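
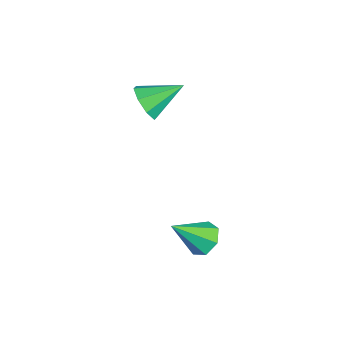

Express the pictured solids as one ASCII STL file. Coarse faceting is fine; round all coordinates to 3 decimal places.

solid 
facet normal -0.019 -0.879 -0.476
outer loop
vertex -1.195 -1.341 2.743
vertex -1.447 -1.733 3.478
vertex -1.858 -1.361 2.807
endloop
endfacet
facet normal -0.081 0.807 -0.585
outer loop
vertex -1.195 -1.341 2.743
vertex -1.858 -1.361 2.807
vertex -1.413 -0.247 4.282
endloop
endfacet
facet normal -0.020 -0.880 -0.475
outer loop
vertex -1.858 -1.361 2.807
vertex -1.447 -1.733 3.478
vertex -2.28 -1.599 3.265
endloop
endfacet
facet normal -0.690 0.662 -0.292
outer loop
vertex -1.858 -1.361 2.807
vertex -2.28 -1.599 3.265
vertex -1.413 -0.247 4.282
endloop
endfacet
facet normal -0.020 -0.880 -0.475
outer loop
vertex -2.28 -1.599 3.265
vertex -1.447 -1.733 3.478
vertex -2.214 -1.915 3.847
endloop
endfacet
facet normal -0.890 0.351 0.292
outer loop
vertex -2.28 -1.599 3.265
vertex -2.214 -1.915 3.847
vertex -1.413 -0.247 4.282
endloop
endfacet
facet normal -0.020 -0.879 -0.476
outer loop
vertex -2.214 -1.915 3.847
vertex -1.447 -1.733 3.478
vertex -1.699 -2.125 4.213
endloop
endfacet
facet normal -0.563 0.055 0.824
outer loop
vertex -2.214 -1.915 3.847
vertex -1.699 -2.125 4.213
vertex -1.413 -0.247 4.282
endloop
endfacet
facet normal -0.019 -0.879 -0.476
outer loop
vertex -1.699 -2.125 4.213
vertex -1.447 -1.733 3.478
vertex -1.036 -2.105 4.149
endloop
endfacet
facet normal 0.097 -0.051 0.994
outer loop
vertex -1.699 -2.125 4.213
vertex -1.036 -2.105 4.149
vertex -1.413 -0.247 4.282
endloop
endfacet
facet normal -0.021 -0.880 -0.475
outer loop
vertex -1.036 -2.105 4.149
vertex -1.447 -1.733 3.478
vertex -0.614 -1.868 3.691
endloop
endfacet
facet normal 0.708 0.093 0.700
outer loop
vertex -1.036 -2.105 4.149
vertex -0.614 -1.868 3.691
vertex -1.413 -0.247 4.282
endloop
endfacet
facet normal -0.021 -0.879 -0.476
outer loop
vertex -0.614 -1.868 3.691
vertex -1.447 -1.733 3.478
vertex -0.68 -1.551 3.109
endloop
endfacet
facet normal 0.907 0.404 0.117
outer loop
vertex -0.614 -1.868 3.691
vertex -0.68 -1.551 3.109
vertex -1.413 -0.247 4.282
endloop
endfacet
facet normal -0.020 -0.879 -0.476
outer loop
vertex -0.68 -1.551 3.109
vertex -1.447 -1.733 3.478
vertex -1.195 -1.341 2.743
endloop
endfacet
facet normal 0.581 0.700 -0.415
outer loop
vertex -0.68 -1.551 3.109
vertex -1.195 -1.341 2.743
vertex -1.413 -0.247 4.282
endloop
endfacet
facet normal -0.052 0.714 -0.698
outer loop
vertex 3.853 -0.21 -0.325
vertex 3.234 -0.565 -0.642
vertex 3.25 -0.019 -0.085
endloop
endfacet
facet normal 0.438 0.334 0.835
outer loop
vertex 3.853 -0.21 -0.325
vertex 3.25 -0.019 -0.085
vertex 3.326 -1.835 0.602
endloop
endfacet
facet normal -0.051 0.714 -0.698
outer loop
vertex 3.25 -0.019 -0.085
vertex 3.234 -0.565 -0.642
vertex 2.635 -0.238 -0.264
endloop
endfacet
facet normal -0.367 0.316 0.875
outer loop
vertex 3.25 -0.019 -0.085
vertex 2.635 -0.238 -0.264
vertex 3.326 -1.835 0.602
endloop
endfacet
facet normal -0.051 0.714 -0.699
outer loop
vertex 2.635 -0.238 -0.264
vertex 3.234 -0.565 -0.642
vertex 2.472 -0.703 -0.727
endloop
endfacet
facet normal -0.883 -0.138 0.449
outer loop
vertex 2.635 -0.238 -0.264
vertex 2.472 -0.703 -0.727
vertex 3.326 -1.835 0.602
endloop
endfacet
facet normal -0.051 0.714 -0.699
outer loop
vertex 2.472 -0.703 -0.727
vertex 3.234 -0.565 -0.642
vertex 2.882 -1.064 -1.126
endloop
endfacet
facet normal -0.719 -0.684 -0.120
outer loop
vertex 2.472 -0.703 -0.727
vertex 2.882 -1.064 -1.126
vertex 3.326 -1.835 0.602
endloop
endfacet
facet normal -0.051 0.714 -0.699
outer loop
vertex 2.882 -1.064 -1.126
vertex 3.234 -0.565 -0.642
vertex 3.558 -1.049 -1.16
endloop
endfacet
facet normal -0.000 -0.913 -0.407
outer loop
vertex 2.882 -1.064 -1.126
vertex 3.558 -1.049 -1.16
vertex 3.326 -1.835 0.602
endloop
endfacet
facet normal -0.052 0.713 -0.699
outer loop
vertex 3.558 -1.049 -1.16
vertex 3.234 -0.565 -0.642
vertex 3.99 -0.669 -0.804
endloop
endfacet
facet normal 0.733 -0.652 -0.194
outer loop
vertex 3.558 -1.049 -1.16
vertex 3.99 -0.669 -0.804
vertex 3.326 -1.835 0.602
endloop
endfacet
facet normal -0.052 0.714 -0.699
outer loop
vertex 3.99 -0.669 -0.804
vertex 3.234 -0.565 -0.642
vertex 3.853 -0.21 -0.325
endloop
endfacet
facet normal 0.929 -0.097 0.358
outer loop
vertex 3.99 -0.669 -0.804
vertex 3.853 -0.21 -0.325
vertex 3.326 -1.835 0.602
endloop
endfacet

endsolid


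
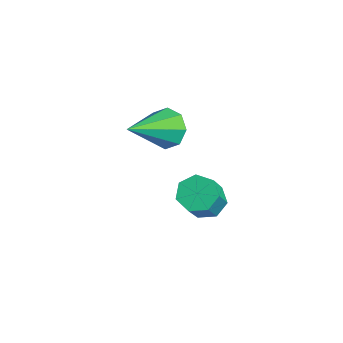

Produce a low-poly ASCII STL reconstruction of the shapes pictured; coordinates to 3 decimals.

solid 
facet normal -0.277 0.797 -0.537
outer loop
vertex -2.058 4.143 1.653
vertex -2.663 4.063 1.846
vertex -2.156 4.387 2.066
endloop
endfacet
facet normal 0.978 0.058 0.198
outer loop
vertex -2.058 4.143 1.653
vertex -2.156 4.387 2.066
vertex -2.197 2.717 2.754
endloop
endfacet
facet normal -0.275 0.796 -0.538
outer loop
vertex -2.156 4.387 2.066
vertex -2.663 4.063 1.846
vertex -2.552 4.442 2.35
endloop
endfacet
facet normal 0.583 0.297 0.756
outer loop
vertex -2.156 4.387 2.066
vertex -2.552 4.442 2.35
vertex -2.197 2.717 2.754
endloop
endfacet
facet normal -0.276 0.796 -0.538
outer loop
vertex -2.552 4.442 2.35
vertex -2.663 4.063 1.846
vertex -3.012 4.275 2.339
endloop
endfacet
facet normal -0.099 0.208 0.973
outer loop
vertex -2.552 4.442 2.35
vertex -3.012 4.275 2.339
vertex -2.197 2.717 2.754
endloop
endfacet
facet normal -0.276 0.797 -0.538
outer loop
vertex -3.012 4.275 2.339
vertex -2.663 4.063 1.846
vertex -3.268 3.984 2.039
endloop
endfacet
facet normal -0.670 -0.158 0.725
outer loop
vertex -3.012 4.275 2.339
vertex -3.268 3.984 2.039
vertex -2.197 2.717 2.754
endloop
endfacet
facet normal -0.275 0.797 -0.537
outer loop
vertex -3.268 3.984 2.039
vertex -2.663 4.063 1.846
vertex -3.169 3.74 1.626
endloop
endfacet
facet normal -0.796 -0.585 0.155
outer loop
vertex -3.268 3.984 2.039
vertex -3.169 3.74 1.626
vertex -2.197 2.717 2.754
endloop
endfacet
facet normal -0.275 0.797 -0.537
outer loop
vertex -3.169 3.74 1.626
vertex -2.663 4.063 1.846
vertex -2.774 3.685 1.342
endloop
endfacet
facet normal -0.402 -0.823 -0.400
outer loop
vertex -3.169 3.74 1.626
vertex -2.774 3.685 1.342
vertex -2.197 2.717 2.754
endloop
endfacet
facet normal -0.276 0.797 -0.537
outer loop
vertex -2.774 3.685 1.342
vertex -2.663 4.063 1.846
vertex -2.313 3.852 1.353
endloop
endfacet
facet normal 0.281 -0.734 -0.618
outer loop
vertex -2.774 3.685 1.342
vertex -2.313 3.852 1.353
vertex -2.197 2.717 2.754
endloop
endfacet
facet normal -0.277 0.797 -0.537
outer loop
vertex -2.313 3.852 1.353
vertex -2.663 4.063 1.846
vertex -2.058 4.143 1.653
endloop
endfacet
facet normal 0.854 -0.368 -0.369
outer loop
vertex -2.313 3.852 1.353
vertex -2.058 4.143 1.653
vertex -2.197 2.717 2.754
endloop
endfacet
facet normal -0.458 0.412 -0.788
outer loop
vertex 0.043 3.573 0.678
vertex -0.206 3.933 1.011
vertex 0.278 3.981 0.755
endloop
endfacet
facet normal 0.740 -0.314 -0.595
outer loop
vertex 0.043 3.573 0.678
vertex 0.278 3.981 0.755
vertex 0.716 2.967 1.836
endloop
endfacet
facet normal 0.741 -0.314 -0.594
outer loop
vertex 0.716 2.967 1.836
vertex 0.278 3.981 0.755
vertex 0.951 3.376 1.913
endloop
endfacet
facet normal 0.458 -0.411 0.788
outer loop
vertex 0.716 2.967 1.836
vertex 0.951 3.376 1.913
vertex 0.466 3.327 2.169
endloop
endfacet
facet normal -0.458 0.410 -0.789
outer loop
vertex 0.278 3.981 0.755
vertex -0.206 3.933 1.011
vertex 0.148 4.353 1.024
endloop
endfacet
facet normal 0.846 0.473 -0.245
outer loop
vertex 0.278 3.981 0.755
vertex 0.148 4.353 1.024
vertex 0.951 3.376 1.913
endloop
endfacet
facet normal 0.846 0.474 -0.244
outer loop
vertex 0.951 3.376 1.913
vertex 0.148 4.353 1.024
vertex 0.821 3.747 2.183
endloop
endfacet
facet normal 0.457 -0.413 0.788
outer loop
vertex 0.951 3.376 1.913
vertex 0.821 3.747 2.183
vertex 0.466 3.327 2.169
endloop
endfacet
facet normal -0.460 0.412 -0.787
outer loop
vertex 0.148 4.353 1.024
vertex -0.206 3.933 1.011
vertex -0.248 4.408 1.284
endloop
endfacet
facet normal 0.315 0.904 0.289
outer loop
vertex 0.148 4.353 1.024
vertex -0.248 4.408 1.284
vertex 0.821 3.747 2.183
endloop
endfacet
facet normal 0.316 0.904 0.289
outer loop
vertex 0.821 3.747 2.183
vertex -0.248 4.408 1.284
vertex 0.424 3.803 2.442
endloop
endfacet
facet normal 0.456 -0.412 0.789
outer loop
vertex 0.821 3.747 2.183
vertex 0.424 3.803 2.442
vertex 0.466 3.327 2.169
endloop
endfacet
facet normal -0.458 0.412 -0.788
outer loop
vertex -0.248 4.408 1.284
vertex -0.206 3.933 1.011
vertex -0.613 4.106 1.338
endloop
endfacet
facet normal -0.453 0.655 0.605
outer loop
vertex -0.248 4.408 1.284
vertex -0.613 4.106 1.338
vertex 0.424 3.803 2.442
endloop
endfacet
facet normal -0.453 0.654 0.605
outer loop
vertex 0.424 3.803 2.442
vertex -0.613 4.106 1.338
vertex 0.059 3.5 2.496
endloop
endfacet
facet normal 0.458 -0.411 0.788
outer loop
vertex 0.424 3.803 2.442
vertex 0.059 3.5 2.496
vertex 0.466 3.327 2.169
endloop
endfacet
facet normal -0.457 0.413 -0.788
outer loop
vertex -0.613 4.106 1.338
vertex -0.206 3.933 1.011
vertex -0.672 3.673 1.145
endloop
endfacet
facet normal -0.881 -0.087 0.465
outer loop
vertex -0.613 4.106 1.338
vertex -0.672 3.673 1.145
vertex 0.059 3.5 2.496
endloop
endfacet
facet normal -0.881 -0.088 0.465
outer loop
vertex 0.059 3.5 2.496
vertex -0.672 3.673 1.145
vertex 0.001 3.067 2.304
endloop
endfacet
facet normal 0.458 -0.411 0.788
outer loop
vertex 0.059 3.5 2.496
vertex 0.001 3.067 2.304
vertex 0.466 3.327 2.169
endloop
endfacet
facet normal -0.457 0.412 -0.788
outer loop
vertex -0.672 3.673 1.145
vertex -0.206 3.933 1.011
vertex -0.38 3.436 0.852
endloop
endfacet
facet normal -0.645 -0.764 -0.025
outer loop
vertex -0.672 3.673 1.145
vertex -0.38 3.436 0.852
vertex 0.001 3.067 2.304
endloop
endfacet
facet normal -0.645 -0.764 -0.025
outer loop
vertex 0.001 3.067 2.304
vertex -0.38 3.436 0.852
vertex 0.293 2.83 2.01
endloop
endfacet
facet normal 0.459 -0.412 0.787
outer loop
vertex 0.001 3.067 2.304
vertex 0.293 2.83 2.01
vertex 0.466 3.327 2.169
endloop
endfacet
facet normal -0.458 0.412 -0.788
outer loop
vertex -0.38 3.436 0.852
vertex -0.206 3.933 1.011
vertex 0.043 3.573 0.678
endloop
endfacet
facet normal 0.076 -0.865 -0.497
outer loop
vertex -0.38 3.436 0.852
vertex 0.043 3.573 0.678
vertex 0.293 2.83 2.01
endloop
endfacet
facet normal 0.076 -0.865 -0.497
outer loop
vertex 0.293 2.83 2.01
vertex 0.043 3.573 0.678
vertex 0.716 2.967 1.836
endloop
endfacet
facet normal 0.458 -0.411 0.788
outer loop
vertex 0.293 2.83 2.01
vertex 0.716 2.967 1.836
vertex 0.466 3.327 2.169
endloop
endfacet

endsolid


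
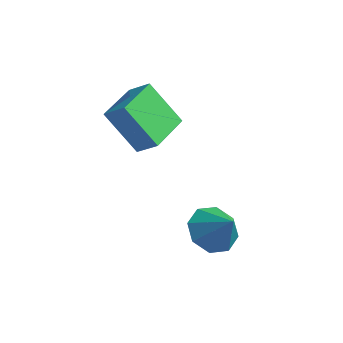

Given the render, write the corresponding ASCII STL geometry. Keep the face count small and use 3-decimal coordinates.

solid 
facet normal -0.678 0.122 -0.725
outer loop
vertex 1.169 1.734 -3.56
vertex 0.436 1.835 -2.858
vertex 1.066 2.476 -3.339
endloop
endfacet
facet normal 0.979 0.170 -0.116
outer loop
vertex 1.169 1.734 -3.56
vertex 1.066 2.476 -3.339
vertex 1.384 1.665 -1.842
endloop
endfacet
facet normal -0.677 0.121 -0.726
outer loop
vertex 1.066 2.476 -3.339
vertex 0.436 1.835 -2.858
vertex 0.593 2.842 -2.837
endloop
endfacet
facet normal 0.725 0.658 0.203
outer loop
vertex 1.066 2.476 -3.339
vertex 0.593 2.842 -2.837
vertex 1.384 1.665 -1.842
endloop
endfacet
facet normal -0.678 0.121 -0.725
outer loop
vertex 0.593 2.842 -2.837
vertex 0.436 1.835 -2.858
vertex 0.029 2.618 -2.347
endloop
endfacet
facet normal 0.269 0.721 0.639
outer loop
vertex 0.593 2.842 -2.837
vertex 0.029 2.618 -2.347
vertex 1.384 1.665 -1.842
endloop
endfacet
facet normal -0.677 0.121 -0.726
outer loop
vertex 0.029 2.618 -2.347
vertex 0.436 1.835 -2.858
vertex -0.298 1.935 -2.156
endloop
endfacet
facet normal -0.124 0.322 0.939
outer loop
vertex 0.029 2.618 -2.347
vertex -0.298 1.935 -2.156
vertex 1.384 1.665 -1.842
endloop
endfacet
facet normal -0.678 0.120 -0.726
outer loop
vertex -0.298 1.935 -2.156
vertex 0.436 1.835 -2.858
vertex -0.194 1.193 -2.376
endloop
endfacet
facet normal -0.222 -0.306 0.926
outer loop
vertex -0.298 1.935 -2.156
vertex -0.194 1.193 -2.376
vertex 1.384 1.665 -1.842
endloop
endfacet
facet normal -0.678 0.121 -0.725
outer loop
vertex -0.194 1.193 -2.376
vertex 0.436 1.835 -2.858
vertex 0.278 0.827 -2.878
endloop
endfacet
facet normal 0.032 -0.793 0.608
outer loop
vertex -0.194 1.193 -2.376
vertex 0.278 0.827 -2.878
vertex 1.384 1.665 -1.842
endloop
endfacet
facet normal -0.679 0.121 -0.724
outer loop
vertex 0.278 0.827 -2.878
vertex 0.436 1.835 -2.858
vertex 0.842 1.051 -3.369
endloop
endfacet
facet normal 0.488 -0.856 0.171
outer loop
vertex 0.278 0.827 -2.878
vertex 0.842 1.051 -3.369
vertex 1.384 1.665 -1.842
endloop
endfacet
facet normal -0.678 0.122 -0.725
outer loop
vertex 0.842 1.051 -3.369
vertex 0.436 1.835 -2.858
vertex 1.169 1.734 -3.56
endloop
endfacet
facet normal 0.880 -0.457 -0.128
outer loop
vertex 0.842 1.051 -3.369
vertex 1.169 1.734 -3.56
vertex 1.384 1.665 -1.842
endloop
endfacet
facet normal -0.794 -0.084 -0.603
outer loop
vertex -4.179 1.718 1.296
vertex -4.462 3.563 1.412
vertex -2.959 2.009 -0.351
endloop
endfacet
facet normal 0.151 -0.987 -0.063
outer loop
vertex -2.118 2.097 0.288
vertex -4.179 1.718 1.296
vertex -2.959 2.009 -0.351
endloop
endfacet
facet normal -0.794 -0.084 -0.603
outer loop
vertex -2.959 2.009 -0.351
vertex -4.462 3.563 1.412
vertex -3.242 3.853 -0.235
endloop
endfacet
facet normal 0.590 0.141 -0.795
outer loop
vertex -3.242 3.853 -0.235
vertex -2.118 2.097 0.288
vertex -2.959 2.009 -0.351
endloop
endfacet
facet normal -0.590 -0.140 0.795
outer loop
vertex -4.179 1.718 1.296
vertex -3.621 3.651 2.051
vertex -4.462 3.563 1.412
endloop
endfacet
facet normal 0.151 -0.987 -0.062
outer loop
vertex -3.338 1.807 1.935
vertex -4.179 1.718 1.296
vertex -2.118 2.097 0.288
endloop
endfacet
facet normal -0.590 -0.141 0.795
outer loop
vertex -3.338 1.807 1.935
vertex -3.621 3.651 2.051
vertex -4.179 1.718 1.296
endloop
endfacet
facet normal -0.151 0.987 0.062
outer loop
vertex -4.462 3.563 1.412
vertex -3.621 3.651 2.051
vertex -3.242 3.853 -0.235
endloop
endfacet
facet normal 0.590 0.140 -0.795
outer loop
vertex -2.401 3.942 0.404
vertex -2.118 2.097 0.288
vertex -3.242 3.853 -0.235
endloop
endfacet
facet normal -0.152 0.987 0.062
outer loop
vertex -3.242 3.853 -0.235
vertex -3.621 3.651 2.051
vertex -2.401 3.942 0.404
endloop
endfacet
facet normal 0.794 0.084 0.603
outer loop
vertex -2.401 3.942 0.404
vertex -3.338 1.807 1.935
vertex -2.118 2.097 0.288
endloop
endfacet
facet normal 0.794 0.084 0.603
outer loop
vertex -3.621 3.651 2.051
vertex -3.338 1.807 1.935
vertex -2.401 3.942 0.404
endloop
endfacet

endsolid


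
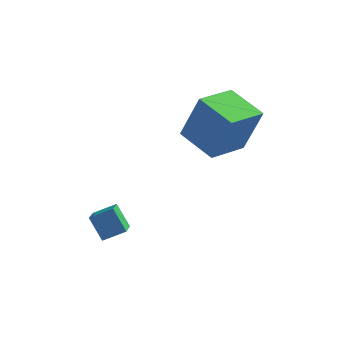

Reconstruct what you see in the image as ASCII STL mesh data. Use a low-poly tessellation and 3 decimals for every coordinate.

solid 
facet normal -0.849 0.446 0.284
outer loop
vertex -1.466 1.427 2.06
vertex -0.749 2.992 1.745
vertex -2.162 1.351 0.101
endloop
endfacet
facet normal -0.410 -0.894 0.180
outer loop
vertex -0.711 0.588 -0.385
vertex -1.466 1.427 2.06
vertex -2.162 1.351 0.101
endloop
endfacet
facet normal -0.849 0.446 0.284
outer loop
vertex -2.162 1.351 0.101
vertex -0.749 2.992 1.745
vertex -1.445 2.916 -0.214
endloop
endfacet
facet normal -0.334 -0.036 -0.942
outer loop
vertex -1.445 2.916 -0.214
vertex -0.711 0.588 -0.385
vertex -2.162 1.351 0.101
endloop
endfacet
facet normal 0.334 0.036 0.942
outer loop
vertex -1.466 1.427 2.06
vertex 0.702 2.229 1.259
vertex -0.749 2.992 1.745
endloop
endfacet
facet normal -0.410 -0.894 0.180
outer loop
vertex -0.015 0.664 1.574
vertex -1.466 1.427 2.06
vertex -0.711 0.588 -0.385
endloop
endfacet
facet normal 0.334 0.036 0.942
outer loop
vertex -0.015 0.664 1.574
vertex 0.702 2.229 1.259
vertex -1.466 1.427 2.06
endloop
endfacet
facet normal 0.410 0.894 -0.180
outer loop
vertex -0.749 2.992 1.745
vertex 0.702 2.229 1.259
vertex -1.445 2.916 -0.214
endloop
endfacet
facet normal -0.334 -0.036 -0.942
outer loop
vertex 0.006 2.153 -0.7
vertex -0.711 0.588 -0.385
vertex -1.445 2.916 -0.214
endloop
endfacet
facet normal 0.410 0.894 -0.180
outer loop
vertex -1.445 2.916 -0.214
vertex 0.702 2.229 1.259
vertex 0.006 2.153 -0.7
endloop
endfacet
facet normal 0.849 -0.446 -0.284
outer loop
vertex 0.006 2.153 -0.7
vertex -0.015 0.664 1.574
vertex -0.711 0.588 -0.385
endloop
endfacet
facet normal 0.849 -0.446 -0.284
outer loop
vertex 0.702 2.229 1.259
vertex -0.015 0.664 1.574
vertex 0.006 2.153 -0.7
endloop
endfacet
facet normal -0.551 0.268 0.790
outer loop
vertex -3.396 -2.322 -1.763
vertex -3.646 -1.314 -2.28
vertex -4.154 -2.713 -2.159
endloop
endfacet
facet normal 0.215 -0.869 0.446
outer loop
vertex -3.554 -3.006 -3.02
vertex -3.396 -2.322 -1.763
vertex -4.154 -2.713 -2.159
endloop
endfacet
facet normal -0.551 0.268 0.790
outer loop
vertex -4.154 -2.713 -2.159
vertex -3.646 -1.314 -2.28
vertex -4.404 -1.705 -2.676
endloop
endfacet
facet normal -0.806 -0.416 -0.421
outer loop
vertex -4.404 -1.705 -2.676
vertex -3.554 -3.006 -3.02
vertex -4.154 -2.713 -2.159
endloop
endfacet
facet normal 0.806 0.416 0.421
outer loop
vertex -3.396 -2.322 -1.763
vertex -3.046 -1.607 -3.141
vertex -3.646 -1.314 -2.28
endloop
endfacet
facet normal 0.215 -0.869 0.446
outer loop
vertex -2.796 -2.615 -2.624
vertex -3.396 -2.322 -1.763
vertex -3.554 -3.006 -3.02
endloop
endfacet
facet normal 0.806 0.416 0.421
outer loop
vertex -2.796 -2.615 -2.624
vertex -3.046 -1.607 -3.141
vertex -3.396 -2.322 -1.763
endloop
endfacet
facet normal -0.215 0.869 -0.446
outer loop
vertex -3.646 -1.314 -2.28
vertex -3.046 -1.607 -3.141
vertex -4.404 -1.705 -2.676
endloop
endfacet
facet normal -0.806 -0.416 -0.421
outer loop
vertex -3.804 -1.998 -3.537
vertex -3.554 -3.006 -3.02
vertex -4.404 -1.705 -2.676
endloop
endfacet
facet normal -0.215 0.869 -0.446
outer loop
vertex -4.404 -1.705 -2.676
vertex -3.046 -1.607 -3.141
vertex -3.804 -1.998 -3.537
endloop
endfacet
facet normal 0.551 -0.268 -0.790
outer loop
vertex -3.804 -1.998 -3.537
vertex -2.796 -2.615 -2.624
vertex -3.554 -3.006 -3.02
endloop
endfacet
facet normal 0.551 -0.268 -0.790
outer loop
vertex -3.046 -1.607 -3.141
vertex -2.796 -2.615 -2.624
vertex -3.804 -1.998 -3.537
endloop
endfacet

endsolid


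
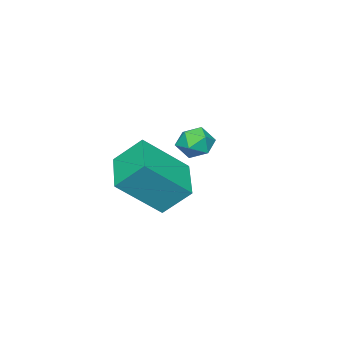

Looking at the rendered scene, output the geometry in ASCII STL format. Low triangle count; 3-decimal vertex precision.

solid 
facet normal -0.719 -0.648 0.250
outer loop
vertex -0.494 -3.784 -2.818
vertex -0.929 -2.933 -1.864
vertex -1.756 -2.908 -4.175
endloop
endfacet
facet normal 0.322 -0.630 -0.706
outer loop
vertex -0.491 -1.767 -4.616
vertex -0.494 -3.784 -2.818
vertex -1.756 -2.908 -4.175
endloop
endfacet
facet normal -0.719 -0.649 0.250
outer loop
vertex -1.756 -2.908 -4.175
vertex -0.929 -2.933 -1.864
vertex -2.191 -2.058 -3.221
endloop
endfacet
facet normal -0.616 0.427 -0.662
outer loop
vertex -2.191 -2.058 -3.221
vertex -0.491 -1.767 -4.616
vertex -1.756 -2.908 -4.175
endloop
endfacet
facet normal 0.616 -0.427 0.662
outer loop
vertex -0.494 -3.784 -2.818
vertex 0.336 -1.792 -2.305
vertex -0.929 -2.933 -1.864
endloop
endfacet
facet normal 0.323 -0.630 -0.706
outer loop
vertex 0.771 -2.642 -3.259
vertex -0.494 -3.784 -2.818
vertex -0.491 -1.767 -4.616
endloop
endfacet
facet normal 0.616 -0.427 0.662
outer loop
vertex 0.771 -2.642 -3.259
vertex 0.336 -1.792 -2.305
vertex -0.494 -3.784 -2.818
endloop
endfacet
facet normal -0.322 0.630 0.706
outer loop
vertex -0.929 -2.933 -1.864
vertex 0.336 -1.792 -2.305
vertex -2.191 -2.058 -3.221
endloop
endfacet
facet normal -0.616 0.427 -0.662
outer loop
vertex -0.926 -0.916 -3.662
vertex -0.491 -1.767 -4.616
vertex -2.191 -2.058 -3.221
endloop
endfacet
facet normal -0.322 0.630 0.707
outer loop
vertex -2.191 -2.058 -3.221
vertex 0.336 -1.792 -2.305
vertex -0.926 -0.916 -3.662
endloop
endfacet
facet normal 0.719 0.648 -0.251
outer loop
vertex -0.926 -0.916 -3.662
vertex 0.771 -2.642 -3.259
vertex -0.491 -1.767 -4.616
endloop
endfacet
facet normal 0.719 0.649 -0.250
outer loop
vertex 0.336 -1.792 -2.305
vertex 0.771 -2.642 -3.259
vertex -0.926 -0.916 -3.662
endloop
endfacet
facet normal -0.927 0.220 -0.303
outer loop
vertex -4.314 -3.048 -3.582
vertex -4.586 -3.433 -3.03
vertex -4.446 -2.727 -2.945
endloop
endfacet
facet normal -0.473 0.744 -0.473
outer loop
vertex -4.314 -3.048 -3.582
vertex -4.446 -2.727 -2.945
vertex -3.838 -2.573 -3.311
endloop
endfacet
facet normal 0.039 0.465 -0.884
outer loop
vertex -4.314 -3.048 -3.582
vertex -3.838 -2.573 -3.311
vertex -3.603 -3.184 -3.622
endloop
endfacet
facet normal -0.098 -0.229 -0.968
outer loop
vertex -4.314 -3.048 -3.582
vertex -3.603 -3.184 -3.622
vertex -4.065 -3.716 -3.449
endloop
endfacet
facet normal -0.696 -0.381 -0.609
outer loop
vertex -4.314 -3.048 -3.582
vertex -4.065 -3.716 -3.449
vertex -4.586 -3.433 -3.03
endloop
endfacet
facet normal -0.170 0.977 0.129
outer loop
vertex -3.838 -2.573 -3.311
vertex -4.446 -2.727 -2.945
vertex -3.815 -2.664 -2.591
endloop
endfacet
facet normal -0.904 0.130 0.406
outer loop
vertex -4.446 -2.727 -2.945
vertex -4.586 -3.433 -3.03
vertex -4.277 -3.196 -2.418
endloop
endfacet
facet normal -0.530 -0.843 -0.090
outer loop
vertex -4.586 -3.433 -3.03
vertex -4.065 -3.716 -3.449
vertex -4.042 -3.807 -2.729
endloop
endfacet
facet normal 0.437 -0.598 -0.672
outer loop
vertex -4.065 -3.716 -3.449
vertex -3.603 -3.184 -3.622
vertex -3.434 -3.653 -3.095
endloop
endfacet
facet normal 0.659 0.527 -0.537
outer loop
vertex -3.603 -3.184 -3.622
vertex -3.838 -2.573 -3.311
vertex -3.294 -2.947 -3.01
endloop
endfacet
facet normal 0.098 0.229 0.968
outer loop
vertex -3.566 -3.332 -2.458
vertex -3.815 -2.664 -2.591
vertex -4.277 -3.196 -2.418
endloop
endfacet
facet normal -0.039 -0.465 0.884
outer loop
vertex -3.566 -3.332 -2.458
vertex -4.277 -3.196 -2.418
vertex -4.042 -3.807 -2.729
endloop
endfacet
facet normal 0.473 -0.744 0.473
outer loop
vertex -3.566 -3.332 -2.458
vertex -4.042 -3.807 -2.729
vertex -3.434 -3.653 -3.095
endloop
endfacet
facet normal 0.927 -0.220 0.303
outer loop
vertex -3.566 -3.332 -2.458
vertex -3.434 -3.653 -3.095
vertex -3.294 -2.947 -3.01
endloop
endfacet
facet normal 0.696 0.381 0.609
outer loop
vertex -3.566 -3.332 -2.458
vertex -3.294 -2.947 -3.01
vertex -3.815 -2.664 -2.591
endloop
endfacet
facet normal -0.437 0.598 0.672
outer loop
vertex -4.277 -3.196 -2.418
vertex -3.815 -2.664 -2.591
vertex -4.446 -2.727 -2.945
endloop
endfacet
facet normal -0.659 -0.527 0.537
outer loop
vertex -4.042 -3.807 -2.729
vertex -4.277 -3.196 -2.418
vertex -4.586 -3.433 -3.03
endloop
endfacet
facet normal 0.170 -0.977 -0.129
outer loop
vertex -3.434 -3.653 -3.095
vertex -4.042 -3.807 -2.729
vertex -4.065 -3.716 -3.449
endloop
endfacet
facet normal 0.904 -0.130 -0.406
outer loop
vertex -3.294 -2.947 -3.01
vertex -3.434 -3.653 -3.095
vertex -3.603 -3.184 -3.622
endloop
endfacet
facet normal 0.530 0.843 0.090
outer loop
vertex -3.815 -2.664 -2.591
vertex -3.294 -2.947 -3.01
vertex -3.838 -2.573 -3.311
endloop
endfacet

endsolid


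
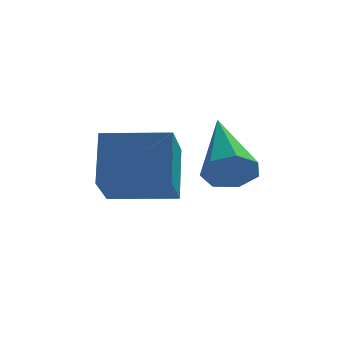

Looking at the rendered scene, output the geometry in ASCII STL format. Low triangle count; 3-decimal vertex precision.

solid 
facet normal 0.118 -0.878 -0.464
outer loop
vertex 2.523 -3.906 0.168
vertex 1.968 -3.819 -0.138
vertex 2.556 -3.644 -0.32
endloop
endfacet
facet normal 0.918 0.320 0.234
outer loop
vertex 2.523 -3.906 0.168
vertex 2.556 -3.644 -0.32
vertex 1.732 -2.081 0.778
endloop
endfacet
facet normal 0.118 -0.879 -0.462
outer loop
vertex 2.556 -3.644 -0.32
vertex 1.968 -3.819 -0.138
vertex 2.147 -3.514 -0.672
endloop
endfacet
facet normal 0.605 0.646 -0.465
outer loop
vertex 2.556 -3.644 -0.32
vertex 2.147 -3.514 -0.672
vertex 1.732 -2.081 0.778
endloop
endfacet
facet normal 0.119 -0.879 -0.462
outer loop
vertex 2.147 -3.514 -0.672
vertex 1.968 -3.819 -0.138
vertex 1.603 -3.614 -0.622
endloop
endfacet
facet normal -0.189 0.671 -0.717
outer loop
vertex 2.147 -3.514 -0.672
vertex 1.603 -3.614 -0.622
vertex 1.732 -2.081 0.778
endloop
endfacet
facet normal 0.120 -0.878 -0.463
outer loop
vertex 1.603 -3.614 -0.622
vertex 1.968 -3.819 -0.138
vertex 1.334 -3.869 -0.208
endloop
endfacet
facet normal -0.866 0.375 -0.331
outer loop
vertex 1.603 -3.614 -0.622
vertex 1.334 -3.869 -0.208
vertex 1.732 -2.081 0.778
endloop
endfacet
facet normal 0.120 -0.877 -0.464
outer loop
vertex 1.334 -3.869 -0.208
vertex 1.968 -3.819 -0.138
vertex 1.543 -4.087 0.258
endloop
endfacet
facet normal -0.915 -0.018 0.402
outer loop
vertex 1.334 -3.869 -0.208
vertex 1.543 -4.087 0.258
vertex 1.732 -2.081 0.778
endloop
endfacet
facet normal 0.121 -0.877 -0.464
outer loop
vertex 1.543 -4.087 0.258
vertex 1.968 -3.819 -0.138
vertex 2.073 -4.103 0.426
endloop
endfacet
facet normal -0.301 -0.213 0.930
outer loop
vertex 1.543 -4.087 0.258
vertex 2.073 -4.103 0.426
vertex 1.732 -2.081 0.778
endloop
endfacet
facet normal 0.118 -0.878 -0.464
outer loop
vertex 2.073 -4.103 0.426
vertex 1.968 -3.819 -0.138
vertex 2.523 -3.906 0.168
endloop
endfacet
facet normal 0.517 -0.062 0.854
outer loop
vertex 2.073 -4.103 0.426
vertex 2.523 -3.906 0.168
vertex 1.732 -2.081 0.778
endloop
endfacet
facet normal -0.994 0.104 -0.045
outer loop
vertex -0.863 -2.679 -0.88
vertex -0.827 -1.822 0.302
vertex -0.683 -1.37 -1.835
endloop
endfacet
facet normal -0.025 -0.587 -0.809
outer loop
vertex 0.927 -1.538 -1.762
vertex -0.863 -2.679 -0.88
vertex -0.683 -1.37 -1.835
endloop
endfacet
facet normal -0.994 0.104 -0.045
outer loop
vertex -0.683 -1.37 -1.835
vertex -0.827 -1.822 0.302
vertex -0.647 -0.513 -0.653
endloop
endfacet
facet normal 0.110 0.803 -0.586
outer loop
vertex -0.647 -0.513 -0.653
vertex 0.927 -1.538 -1.762
vertex -0.683 -1.37 -1.835
endloop
endfacet
facet normal -0.110 -0.803 0.586
outer loop
vertex -0.863 -2.679 -0.88
vertex 0.783 -1.99 0.375
vertex -0.827 -1.822 0.302
endloop
endfacet
facet normal -0.025 -0.587 -0.809
outer loop
vertex 0.747 -2.847 -0.807
vertex -0.863 -2.679 -0.88
vertex 0.927 -1.538 -1.762
endloop
endfacet
facet normal -0.110 -0.803 0.586
outer loop
vertex 0.747 -2.847 -0.807
vertex 0.783 -1.99 0.375
vertex -0.863 -2.679 -0.88
endloop
endfacet
facet normal 0.025 0.587 0.809
outer loop
vertex -0.827 -1.822 0.302
vertex 0.783 -1.99 0.375
vertex -0.647 -0.513 -0.653
endloop
endfacet
facet normal 0.110 0.803 -0.586
outer loop
vertex 0.963 -0.681 -0.58
vertex 0.927 -1.538 -1.762
vertex -0.647 -0.513 -0.653
endloop
endfacet
facet normal 0.025 0.587 0.809
outer loop
vertex -0.647 -0.513 -0.653
vertex 0.783 -1.99 0.375
vertex 0.963 -0.681 -0.58
endloop
endfacet
facet normal 0.994 -0.104 0.045
outer loop
vertex 0.963 -0.681 -0.58
vertex 0.747 -2.847 -0.807
vertex 0.927 -1.538 -1.762
endloop
endfacet
facet normal 0.994 -0.104 0.045
outer loop
vertex 0.783 -1.99 0.375
vertex 0.747 -2.847 -0.807
vertex 0.963 -0.681 -0.58
endloop
endfacet

endsolid


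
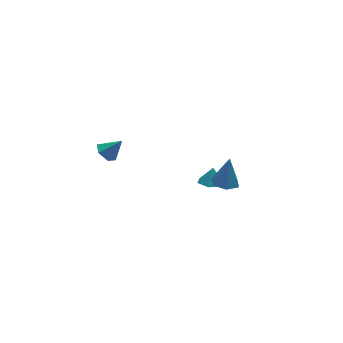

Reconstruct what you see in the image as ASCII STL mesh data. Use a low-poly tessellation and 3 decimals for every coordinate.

solid 
facet normal -0.271 -0.301 -0.914
outer loop
vertex 1.633 0.64 -2.307
vertex 0.892 0.726 -2.116
vertex 1.281 1.315 -2.425
endloop
endfacet
facet normal 0.857 0.480 0.187
outer loop
vertex 1.633 0.64 -2.307
vertex 1.281 1.315 -2.425
vertex 1.168 1.034 -1.184
endloop
endfacet
facet normal -0.271 -0.301 -0.914
outer loop
vertex 1.281 1.315 -2.425
vertex 0.892 0.726 -2.116
vertex 0.54 1.401 -2.234
endloop
endfacet
facet normal 0.171 0.957 0.232
outer loop
vertex 1.281 1.315 -2.425
vertex 0.54 1.401 -2.234
vertex 1.168 1.034 -1.184
endloop
endfacet
facet normal -0.271 -0.301 -0.914
outer loop
vertex 0.54 1.401 -2.234
vertex 0.892 0.726 -2.116
vertex 0.151 0.813 -1.925
endloop
endfacet
facet normal -0.538 0.643 0.546
outer loop
vertex 0.54 1.401 -2.234
vertex 0.151 0.813 -1.925
vertex 1.168 1.034 -1.184
endloop
endfacet
facet normal -0.271 -0.301 -0.914
outer loop
vertex 0.151 0.813 -1.925
vertex 0.892 0.726 -2.116
vertex 0.503 0.138 -1.807
endloop
endfacet
facet normal -0.561 -0.150 0.814
outer loop
vertex 0.151 0.813 -1.925
vertex 0.503 0.138 -1.807
vertex 1.168 1.034 -1.184
endloop
endfacet
facet normal -0.271 -0.301 -0.914
outer loop
vertex 0.503 0.138 -1.807
vertex 0.892 0.726 -2.116
vertex 1.244 0.052 -1.998
endloop
endfacet
facet normal 0.125 -0.627 0.769
outer loop
vertex 0.503 0.138 -1.807
vertex 1.244 0.052 -1.998
vertex 1.168 1.034 -1.184
endloop
endfacet
facet normal -0.271 -0.301 -0.914
outer loop
vertex 1.244 0.052 -1.998
vertex 0.892 0.726 -2.116
vertex 1.633 0.64 -2.307
endloop
endfacet
facet normal 0.834 -0.313 0.455
outer loop
vertex 1.244 0.052 -1.998
vertex 1.633 0.64 -2.307
vertex 1.168 1.034 -1.184
endloop
endfacet
facet normal -0.232 -0.203 -0.951
outer loop
vertex 0.195 -4.278 2.651
vertex -0.295 -3.671 2.641
vertex 0.451 -3.573 2.438
endloop
endfacet
facet normal 0.936 -0.273 0.222
outer loop
vertex 0.195 -4.278 2.651
vertex 0.451 -3.573 2.438
vertex 0.095 -3.329 4.239
endloop
endfacet
facet normal -0.232 -0.204 -0.951
outer loop
vertex 0.451 -3.573 2.438
vertex -0.295 -3.671 2.641
vertex -0.039 -2.966 2.427
endloop
endfacet
facet normal 0.776 0.627 0.068
outer loop
vertex 0.451 -3.573 2.438
vertex -0.039 -2.966 2.427
vertex 0.095 -3.329 4.239
endloop
endfacet
facet normal -0.233 -0.204 -0.951
outer loop
vertex -0.039 -2.966 2.427
vertex -0.295 -3.671 2.641
vertex -0.786 -3.065 2.631
endloop
endfacet
facet normal -0.075 0.977 0.201
outer loop
vertex -0.039 -2.966 2.427
vertex -0.786 -3.065 2.631
vertex 0.095 -3.329 4.239
endloop
endfacet
facet normal -0.233 -0.204 -0.951
outer loop
vertex -0.786 -3.065 2.631
vertex -0.295 -3.671 2.641
vertex -1.042 -3.77 2.845
endloop
endfacet
facet normal -0.763 0.425 0.488
outer loop
vertex -0.786 -3.065 2.631
vertex -1.042 -3.77 2.845
vertex 0.095 -3.329 4.239
endloop
endfacet
facet normal -0.233 -0.204 -0.951
outer loop
vertex -1.042 -3.77 2.845
vertex -0.295 -3.671 2.641
vertex -0.551 -4.376 2.855
endloop
endfacet
facet normal -0.601 -0.477 0.641
outer loop
vertex -1.042 -3.77 2.845
vertex -0.551 -4.376 2.855
vertex 0.095 -3.329 4.239
endloop
endfacet
facet normal -0.233 -0.204 -0.951
outer loop
vertex -0.551 -4.376 2.855
vertex -0.295 -3.671 2.641
vertex 0.195 -4.278 2.651
endloop
endfacet
facet normal 0.247 -0.825 0.508
outer loop
vertex -0.551 -4.376 2.855
vertex 0.195 -4.278 2.651
vertex 0.095 -3.329 4.239
endloop
endfacet
facet normal -0.647 0.200 -0.736
outer loop
vertex -3.593 3.339 -0.744
vertex -3.957 3.778 -0.305
vertex -3.419 4.036 -0.708
endloop
endfacet
facet normal 0.933 -0.218 -0.287
outer loop
vertex -3.593 3.339 -0.744
vertex -3.419 4.036 -0.708
vertex -3.123 3.522 0.645
endloop
endfacet
facet normal -0.647 0.199 -0.736
outer loop
vertex -3.419 4.036 -0.708
vertex -3.957 3.778 -0.305
vertex -3.783 4.476 -0.269
endloop
endfacet
facet normal 0.796 0.603 0.055
outer loop
vertex -3.419 4.036 -0.708
vertex -3.783 4.476 -0.269
vertex -3.123 3.522 0.645
endloop
endfacet
facet normal -0.647 0.199 -0.736
outer loop
vertex -3.783 4.476 -0.269
vertex -3.957 3.778 -0.305
vertex -4.321 4.218 0.134
endloop
endfacet
facet normal 0.144 0.735 0.663
outer loop
vertex -3.783 4.476 -0.269
vertex -4.321 4.218 0.134
vertex -3.123 3.522 0.645
endloop
endfacet
facet normal -0.647 0.199 -0.736
outer loop
vertex -4.321 4.218 0.134
vertex -3.957 3.778 -0.305
vertex -4.495 3.52 0.098
endloop
endfacet
facet normal -0.370 0.044 0.928
outer loop
vertex -4.321 4.218 0.134
vertex -4.495 3.52 0.098
vertex -3.123 3.522 0.645
endloop
endfacet
facet normal -0.647 0.200 -0.736
outer loop
vertex -4.495 3.52 0.098
vertex -3.957 3.778 -0.305
vertex -4.131 3.081 -0.341
endloop
endfacet
facet normal -0.232 -0.777 0.585
outer loop
vertex -4.495 3.52 0.098
vertex -4.131 3.081 -0.341
vertex -3.123 3.522 0.645
endloop
endfacet
facet normal -0.647 0.200 -0.736
outer loop
vertex -4.131 3.081 -0.341
vertex -3.957 3.778 -0.305
vertex -3.593 3.339 -0.744
endloop
endfacet
facet normal 0.419 -0.908 -0.022
outer loop
vertex -4.131 3.081 -0.341
vertex -3.593 3.339 -0.744
vertex -3.123 3.522 0.645
endloop
endfacet

endsolid


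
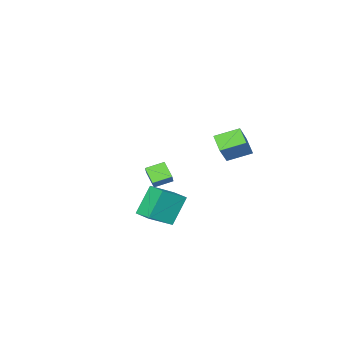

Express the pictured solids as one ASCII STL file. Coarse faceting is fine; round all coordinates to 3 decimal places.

solid 
facet normal -0.575 -0.012 0.818
outer loop
vertex 3.673 0.168 -1.052
vertex 3.84 1.287 -0.918
vertex 2.127 0.528 -2.133
endloop
endfacet
facet normal -0.146 -0.982 -0.118
outer loop
vertex 3.3 0.553 -3.802
vertex 3.673 0.168 -1.052
vertex 2.127 0.528 -2.133
endloop
endfacet
facet normal -0.575 -0.012 0.818
outer loop
vertex 2.127 0.528 -2.133
vertex 3.84 1.287 -0.918
vertex 2.294 1.648 -1.999
endloop
endfacet
facet normal -0.805 0.187 -0.563
outer loop
vertex 2.294 1.648 -1.999
vertex 3.3 0.553 -3.802
vertex 2.127 0.528 -2.133
endloop
endfacet
facet normal 0.805 -0.188 0.563
outer loop
vertex 3.673 0.168 -1.052
vertex 5.013 1.312 -2.587
vertex 3.84 1.287 -0.918
endloop
endfacet
facet normal -0.147 -0.982 -0.118
outer loop
vertex 4.846 0.192 -2.721
vertex 3.673 0.168 -1.052
vertex 3.3 0.553 -3.802
endloop
endfacet
facet normal 0.805 -0.187 0.563
outer loop
vertex 4.846 0.192 -2.721
vertex 5.013 1.312 -2.587
vertex 3.673 0.168 -1.052
endloop
endfacet
facet normal 0.147 0.982 0.118
outer loop
vertex 3.84 1.287 -0.918
vertex 5.013 1.312 -2.587
vertex 2.294 1.648 -1.999
endloop
endfacet
facet normal -0.805 0.188 -0.563
outer loop
vertex 3.467 1.672 -3.668
vertex 3.3 0.553 -3.802
vertex 2.294 1.648 -1.999
endloop
endfacet
facet normal 0.147 0.982 0.117
outer loop
vertex 2.294 1.648 -1.999
vertex 5.013 1.312 -2.587
vertex 3.467 1.672 -3.668
endloop
endfacet
facet normal 0.575 0.012 -0.818
outer loop
vertex 3.467 1.672 -3.668
vertex 4.846 0.192 -2.721
vertex 3.3 0.553 -3.802
endloop
endfacet
facet normal 0.575 0.012 -0.818
outer loop
vertex 5.013 1.312 -2.587
vertex 4.846 0.192 -2.721
vertex 3.467 1.672 -3.668
endloop
endfacet
facet normal -0.809 0.512 0.288
outer loop
vertex -1.883 -3.897 -3.551
vertex -1.324 -3.467 -2.746
vertex -1.551 -2.963 -4.28
endloop
endfacet
facet normal -0.522 -0.402 -0.752
outer loop
vertex -0.556 -3.593 -4.634
vertex -1.883 -3.897 -3.551
vertex -1.551 -2.963 -4.28
endloop
endfacet
facet normal -0.810 0.512 0.288
outer loop
vertex -1.551 -2.963 -4.28
vertex -1.324 -3.467 -2.746
vertex -0.993 -2.533 -3.475
endloop
endfacet
facet normal 0.270 0.759 -0.592
outer loop
vertex -0.993 -2.533 -3.475
vertex -0.556 -3.593 -4.634
vertex -1.551 -2.963 -4.28
endloop
endfacet
facet normal -0.270 -0.759 0.593
outer loop
vertex -1.883 -3.897 -3.551
vertex -0.329 -4.097 -3.1
vertex -1.324 -3.467 -2.746
endloop
endfacet
facet normal -0.522 -0.402 -0.752
outer loop
vertex -0.887 -4.527 -3.905
vertex -1.883 -3.897 -3.551
vertex -0.556 -3.593 -4.634
endloop
endfacet
facet normal -0.270 -0.759 0.592
outer loop
vertex -0.887 -4.527 -3.905
vertex -0.329 -4.097 -3.1
vertex -1.883 -3.897 -3.551
endloop
endfacet
facet normal 0.522 0.402 0.752
outer loop
vertex -1.324 -3.467 -2.746
vertex -0.329 -4.097 -3.1
vertex -0.993 -2.533 -3.475
endloop
endfacet
facet normal 0.270 0.759 -0.593
outer loop
vertex 0.003 -3.163 -3.829
vertex -0.556 -3.593 -4.634
vertex -0.993 -2.533 -3.475
endloop
endfacet
facet normal 0.522 0.402 0.753
outer loop
vertex -0.993 -2.533 -3.475
vertex -0.329 -4.097 -3.1
vertex 0.003 -3.163 -3.829
endloop
endfacet
facet normal 0.809 -0.512 -0.288
outer loop
vertex 0.003 -3.163 -3.829
vertex -0.887 -4.527 -3.905
vertex -0.556 -3.593 -4.634
endloop
endfacet
facet normal 0.809 -0.512 -0.287
outer loop
vertex -0.329 -4.097 -3.1
vertex -0.887 -4.527 -3.905
vertex 0.003 -3.163 -3.829
endloop
endfacet
facet normal -0.590 -0.256 -0.766
outer loop
vertex -0.541 3.496 2.241
vertex -0.102 4.345 1.619
vertex 0.546 2.553 1.72
endloop
endfacet
facet normal -0.385 -0.745 0.545
outer loop
vertex 1.702 3.055 3.221
vertex -0.541 3.496 2.241
vertex 0.546 2.553 1.72
endloop
endfacet
facet normal -0.590 -0.257 -0.765
outer loop
vertex 0.546 2.553 1.72
vertex -0.102 4.345 1.619
vertex 0.984 3.401 1.098
endloop
endfacet
facet normal 0.710 -0.616 -0.341
outer loop
vertex 0.984 3.401 1.098
vertex 1.702 3.055 3.221
vertex 0.546 2.553 1.72
endloop
endfacet
facet normal -0.710 0.617 0.341
outer loop
vertex -0.541 3.496 2.241
vertex 1.054 4.847 3.12
vertex -0.102 4.345 1.619
endloop
endfacet
facet normal -0.385 -0.744 0.546
outer loop
vertex 0.616 3.999 3.742
vertex -0.541 3.496 2.241
vertex 1.702 3.055 3.221
endloop
endfacet
facet normal -0.710 0.616 0.341
outer loop
vertex 0.616 3.999 3.742
vertex 1.054 4.847 3.12
vertex -0.541 3.496 2.241
endloop
endfacet
facet normal 0.385 0.744 -0.546
outer loop
vertex -0.102 4.345 1.619
vertex 1.054 4.847 3.12
vertex 0.984 3.401 1.098
endloop
endfacet
facet normal 0.710 -0.617 -0.341
outer loop
vertex 2.141 3.904 2.599
vertex 1.702 3.055 3.221
vertex 0.984 3.401 1.098
endloop
endfacet
facet normal 0.384 0.745 -0.546
outer loop
vertex 0.984 3.401 1.098
vertex 1.054 4.847 3.12
vertex 2.141 3.904 2.599
endloop
endfacet
facet normal 0.590 0.256 0.766
outer loop
vertex 2.141 3.904 2.599
vertex 0.616 3.999 3.742
vertex 1.702 3.055 3.221
endloop
endfacet
facet normal 0.590 0.257 0.766
outer loop
vertex 1.054 4.847 3.12
vertex 0.616 3.999 3.742
vertex 2.141 3.904 2.599
endloop
endfacet

endsolid


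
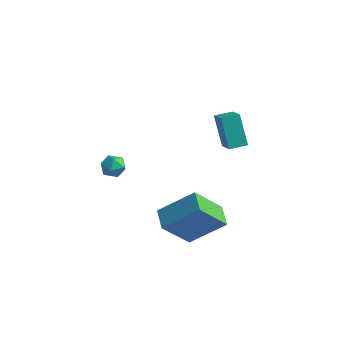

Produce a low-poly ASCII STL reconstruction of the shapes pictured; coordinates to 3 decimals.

solid 
facet normal -0.683 0.690 0.240
outer loop
vertex 1.583 -3.898 -0.894
vertex 3.0 -2.952 0.418
vertex 2.261 -2.661 -2.517
endloop
endfacet
facet normal -0.659 -0.440 -0.610
outer loop
vertex 3.06 -3.468 -2.798
vertex 1.583 -3.898 -0.894
vertex 2.261 -2.661 -2.517
endloop
endfacet
facet normal -0.683 0.689 0.240
outer loop
vertex 2.261 -2.661 -2.517
vertex 3.0 -2.952 0.418
vertex 3.677 -1.715 -1.204
endloop
endfacet
facet normal 0.316 0.575 -0.755
outer loop
vertex 3.677 -1.715 -1.204
vertex 3.06 -3.468 -2.798
vertex 2.261 -2.661 -2.517
endloop
endfacet
facet normal -0.315 -0.575 0.755
outer loop
vertex 1.583 -3.898 -0.894
vertex 3.799 -3.759 0.137
vertex 3.0 -2.952 0.418
endloop
endfacet
facet normal -0.659 -0.440 -0.610
outer loop
vertex 2.383 -4.705 -1.176
vertex 1.583 -3.898 -0.894
vertex 3.06 -3.468 -2.798
endloop
endfacet
facet normal -0.315 -0.576 0.754
outer loop
vertex 2.383 -4.705 -1.176
vertex 3.799 -3.759 0.137
vertex 1.583 -3.898 -0.894
endloop
endfacet
facet normal 0.659 0.440 0.610
outer loop
vertex 3.0 -2.952 0.418
vertex 3.799 -3.759 0.137
vertex 3.677 -1.715 -1.204
endloop
endfacet
facet normal 0.315 0.576 -0.755
outer loop
vertex 4.477 -2.522 -1.486
vertex 3.06 -3.468 -2.798
vertex 3.677 -1.715 -1.204
endloop
endfacet
facet normal 0.659 0.440 0.610
outer loop
vertex 3.677 -1.715 -1.204
vertex 3.799 -3.759 0.137
vertex 4.477 -2.522 -1.486
endloop
endfacet
facet normal 0.683 -0.689 -0.241
outer loop
vertex 4.477 -2.522 -1.486
vertex 2.383 -4.705 -1.176
vertex 3.06 -3.468 -2.798
endloop
endfacet
facet normal 0.683 -0.690 -0.240
outer loop
vertex 3.799 -3.759 0.137
vertex 2.383 -4.705 -1.176
vertex 4.477 -2.522 -1.486
endloop
endfacet
facet normal -0.851 0.525 0.004
outer loop
vertex -3.016 -0.736 -1.712
vertex -3.386 -1.335 -1.73
vertex -3.207 -1.05 -1.111
endloop
endfacet
facet normal -0.334 0.875 0.351
outer loop
vertex -3.016 -0.736 -1.712
vertex -3.207 -1.05 -1.111
vertex -2.56 -0.777 -1.176
endloop
endfacet
facet normal 0.209 0.973 -0.103
outer loop
vertex -3.016 -0.736 -1.712
vertex -2.56 -0.777 -1.176
vertex -2.34 -0.894 -1.835
endloop
endfacet
facet normal 0.027 0.684 -0.729
outer loop
vertex -3.016 -0.736 -1.712
vertex -2.34 -0.894 -1.835
vertex -2.851 -1.238 -2.177
endloop
endfacet
facet normal -0.628 0.408 -0.663
outer loop
vertex -3.016 -0.736 -1.712
vertex -2.851 -1.238 -2.177
vertex -3.386 -1.335 -1.73
endloop
endfacet
facet normal -0.104 0.457 0.883
outer loop
vertex -2.56 -0.777 -1.176
vertex -3.207 -1.05 -1.111
vertex -2.649 -1.402 -0.863
endloop
endfacet
facet normal -0.941 -0.107 0.321
outer loop
vertex -3.207 -1.05 -1.111
vertex -3.386 -1.335 -1.73
vertex -3.16 -1.746 -1.205
endloop
endfacet
facet normal -0.580 -0.297 -0.759
outer loop
vertex -3.386 -1.335 -1.73
vertex -2.851 -1.238 -2.177
vertex -2.94 -1.863 -1.864
endloop
endfacet
facet normal 0.479 0.149 -0.865
outer loop
vertex -2.851 -1.238 -2.177
vertex -2.34 -0.894 -1.835
vertex -2.293 -1.59 -1.929
endloop
endfacet
facet normal 0.774 0.616 0.149
outer loop
vertex -2.34 -0.894 -1.835
vertex -2.56 -0.777 -1.176
vertex -2.114 -1.305 -1.31
endloop
endfacet
facet normal -0.027 -0.684 0.729
outer loop
vertex -2.484 -1.904 -1.328
vertex -2.649 -1.402 -0.863
vertex -3.16 -1.746 -1.205
endloop
endfacet
facet normal -0.209 -0.973 0.103
outer loop
vertex -2.484 -1.904 -1.328
vertex -3.16 -1.746 -1.205
vertex -2.94 -1.863 -1.864
endloop
endfacet
facet normal 0.334 -0.875 -0.351
outer loop
vertex -2.484 -1.904 -1.328
vertex -2.94 -1.863 -1.864
vertex -2.293 -1.59 -1.929
endloop
endfacet
facet normal 0.851 -0.525 -0.004
outer loop
vertex -2.484 -1.904 -1.328
vertex -2.293 -1.59 -1.929
vertex -2.114 -1.305 -1.31
endloop
endfacet
facet normal 0.628 -0.408 0.663
outer loop
vertex -2.484 -1.904 -1.328
vertex -2.114 -1.305 -1.31
vertex -2.649 -1.402 -0.863
endloop
endfacet
facet normal -0.479 -0.149 0.865
outer loop
vertex -3.16 -1.746 -1.205
vertex -2.649 -1.402 -0.863
vertex -3.207 -1.05 -1.111
endloop
endfacet
facet normal -0.774 -0.616 -0.149
outer loop
vertex -2.94 -1.863 -1.864
vertex -3.16 -1.746 -1.205
vertex -3.386 -1.335 -1.73
endloop
endfacet
facet normal 0.104 -0.457 -0.883
outer loop
vertex -2.293 -1.59 -1.929
vertex -2.94 -1.863 -1.864
vertex -2.851 -1.238 -2.177
endloop
endfacet
facet normal 0.941 0.107 -0.321
outer loop
vertex -2.114 -1.305 -1.31
vertex -2.293 -1.59 -1.929
vertex -2.34 -0.894 -1.835
endloop
endfacet
facet normal 0.580 0.297 0.759
outer loop
vertex -2.649 -1.402 -0.863
vertex -2.114 -1.305 -1.31
vertex -2.56 -0.777 -1.176
endloop
endfacet
facet normal -0.658 0.563 -0.501
outer loop
vertex 0.61 2.314 1.322
vertex 1.189 3.051 1.39
vertex 1.403 1.836 -0.256
endloop
endfacet
facet normal -0.617 -0.784 -0.073
outer loop
vertex 2.251 1.109 0.39
vertex 0.61 2.314 1.322
vertex 1.403 1.836 -0.256
endloop
endfacet
facet normal -0.656 0.564 -0.501
outer loop
vertex 1.403 1.836 -0.256
vertex 1.189 3.051 1.39
vertex 1.983 2.572 -0.188
endloop
endfacet
facet normal 0.433 -0.261 -0.863
outer loop
vertex 1.983 2.572 -0.188
vertex 2.251 1.109 0.39
vertex 1.403 1.836 -0.256
endloop
endfacet
facet normal -0.433 0.261 0.863
outer loop
vertex 0.61 2.314 1.322
vertex 2.037 2.324 2.036
vertex 1.189 3.051 1.39
endloop
endfacet
facet normal -0.617 -0.784 -0.072
outer loop
vertex 1.457 1.588 1.968
vertex 0.61 2.314 1.322
vertex 2.251 1.109 0.39
endloop
endfacet
facet normal -0.433 0.262 0.862
outer loop
vertex 1.457 1.588 1.968
vertex 2.037 2.324 2.036
vertex 0.61 2.314 1.322
endloop
endfacet
facet normal 0.617 0.784 0.072
outer loop
vertex 1.189 3.051 1.39
vertex 2.037 2.324 2.036
vertex 1.983 2.572 -0.188
endloop
endfacet
facet normal 0.434 -0.261 -0.862
outer loop
vertex 2.83 1.846 0.458
vertex 2.251 1.109 0.39
vertex 1.983 2.572 -0.188
endloop
endfacet
facet normal 0.617 0.784 0.072
outer loop
vertex 1.983 2.572 -0.188
vertex 2.037 2.324 2.036
vertex 2.83 1.846 0.458
endloop
endfacet
facet normal 0.657 -0.563 0.501
outer loop
vertex 2.83 1.846 0.458
vertex 1.457 1.588 1.968
vertex 2.251 1.109 0.39
endloop
endfacet
facet normal 0.657 -0.564 0.501
outer loop
vertex 2.037 2.324 2.036
vertex 1.457 1.588 1.968
vertex 2.83 1.846 0.458
endloop
endfacet

endsolid


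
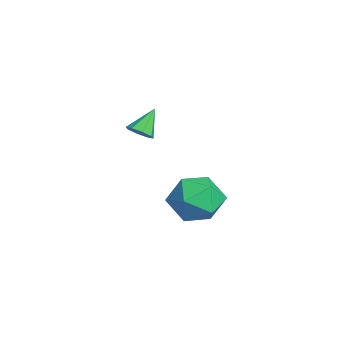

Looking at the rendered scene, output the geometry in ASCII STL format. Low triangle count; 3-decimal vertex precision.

solid 
facet normal 0.457 -0.527 -0.716
outer loop
vertex -3.109 0.404 -0.123
vertex -3.607 0.373 -0.418
vertex -3.16 0.743 -0.405
endloop
endfacet
facet normal 0.636 0.548 0.543
outer loop
vertex -3.109 0.404 -0.123
vertex -3.16 0.743 -0.405
vertex -4.193 1.047 0.498
endloop
endfacet
facet normal 0.458 -0.528 -0.716
outer loop
vertex -3.16 0.743 -0.405
vertex -3.607 0.373 -0.418
vertex -3.473 0.865 -0.695
endloop
endfacet
facet normal 0.322 0.945 0.050
outer loop
vertex -3.16 0.743 -0.405
vertex -3.473 0.865 -0.695
vertex -4.193 1.047 0.498
endloop
endfacet
facet normal 0.457 -0.528 -0.716
outer loop
vertex -3.473 0.865 -0.695
vertex -3.607 0.373 -0.418
vertex -3.865 0.699 -0.823
endloop
endfacet
facet normal -0.283 0.908 -0.309
outer loop
vertex -3.473 0.865 -0.695
vertex -3.865 0.699 -0.823
vertex -4.193 1.047 0.498
endloop
endfacet
facet normal 0.458 -0.527 -0.716
outer loop
vertex -3.865 0.699 -0.823
vertex -3.607 0.373 -0.418
vertex -4.105 0.342 -0.714
endloop
endfacet
facet normal -0.828 0.457 -0.326
outer loop
vertex -3.865 0.699 -0.823
vertex -4.105 0.342 -0.714
vertex -4.193 1.047 0.498
endloop
endfacet
facet normal 0.459 -0.526 -0.716
outer loop
vertex -4.105 0.342 -0.714
vertex -3.607 0.373 -0.418
vertex -4.053 0.003 -0.432
endloop
endfacet
facet normal -0.990 -0.143 0.011
outer loop
vertex -4.105 0.342 -0.714
vertex -4.053 0.003 -0.432
vertex -4.193 1.047 0.498
endloop
endfacet
facet normal 0.459 -0.526 -0.716
outer loop
vertex -4.053 0.003 -0.432
vertex -3.607 0.373 -0.418
vertex -3.74 -0.119 -0.142
endloop
endfacet
facet normal -0.676 -0.539 0.503
outer loop
vertex -4.053 0.003 -0.432
vertex -3.74 -0.119 -0.142
vertex -4.193 1.047 0.498
endloop
endfacet
facet normal 0.458 -0.526 -0.717
outer loop
vertex -3.74 -0.119 -0.142
vertex -3.607 0.373 -0.418
vertex -3.349 0.047 -0.014
endloop
endfacet
facet normal -0.070 -0.501 0.863
outer loop
vertex -3.74 -0.119 -0.142
vertex -3.349 0.047 -0.014
vertex -4.193 1.047 0.498
endloop
endfacet
facet normal 0.457 -0.526 -0.717
outer loop
vertex -3.349 0.047 -0.014
vertex -3.607 0.373 -0.418
vertex -3.109 0.404 -0.123
endloop
endfacet
facet normal 0.474 -0.050 0.879
outer loop
vertex -3.349 0.047 -0.014
vertex -3.109 0.404 -0.123
vertex -4.193 1.047 0.498
endloop
endfacet
facet normal -0.510 0.852 0.117
outer loop
vertex 0.926 2.744 -1.503
vertex -0.0 2.25 -1.937
vertex 0.193 2.212 -0.818
endloop
endfacet
facet normal -0.000 0.790 0.613
outer loop
vertex 0.926 2.744 -1.503
vertex 0.193 2.212 -0.818
vertex 1.31 2.089 -0.659
endloop
endfacet
facet normal 0.627 0.727 0.279
outer loop
vertex 0.926 2.744 -1.503
vertex 1.31 2.089 -0.659
vertex 1.808 2.051 -1.679
endloop
endfacet
facet normal 0.506 0.751 -0.424
outer loop
vertex 0.926 2.744 -1.503
vertex 1.808 2.051 -1.679
vertex 0.998 2.15 -2.469
endloop
endfacet
facet normal -0.196 0.829 -0.524
outer loop
vertex 0.926 2.744 -1.503
vertex 0.998 2.15 -2.469
vertex -0.0 2.25 -1.937
endloop
endfacet
facet normal -0.118 0.186 0.975
outer loop
vertex 1.31 2.089 -0.659
vertex 0.193 2.212 -0.818
vertex 0.622 1.19 -0.571
endloop
endfacet
facet normal -0.942 0.288 0.172
outer loop
vertex 0.193 2.212 -0.818
vertex -0.0 2.25 -1.937
vertex -0.188 1.289 -1.361
endloop
endfacet
facet normal -0.436 0.249 -0.865
outer loop
vertex -0.0 2.25 -1.937
vertex 0.998 2.15 -2.469
vertex 0.31 1.251 -2.381
endloop
endfacet
facet normal 0.701 0.124 -0.703
outer loop
vertex 0.998 2.15 -2.469
vertex 1.808 2.051 -1.679
vertex 1.427 1.128 -2.222
endloop
endfacet
facet normal 0.897 0.085 0.435
outer loop
vertex 1.808 2.051 -1.679
vertex 1.31 2.089 -0.659
vertex 1.62 1.09 -1.103
endloop
endfacet
facet normal -0.506 -0.751 0.424
outer loop
vertex 0.694 0.596 -1.537
vertex 0.622 1.19 -0.571
vertex -0.188 1.289 -1.361
endloop
endfacet
facet normal -0.627 -0.727 -0.279
outer loop
vertex 0.694 0.596 -1.537
vertex -0.188 1.289 -1.361
vertex 0.31 1.251 -2.381
endloop
endfacet
facet normal 0.000 -0.790 -0.613
outer loop
vertex 0.694 0.596 -1.537
vertex 0.31 1.251 -2.381
vertex 1.427 1.128 -2.222
endloop
endfacet
facet normal 0.510 -0.852 -0.117
outer loop
vertex 0.694 0.596 -1.537
vertex 1.427 1.128 -2.222
vertex 1.62 1.09 -1.103
endloop
endfacet
facet normal 0.196 -0.829 0.524
outer loop
vertex 0.694 0.596 -1.537
vertex 1.62 1.09 -1.103
vertex 0.622 1.19 -0.571
endloop
endfacet
facet normal -0.701 -0.124 0.703
outer loop
vertex -0.188 1.289 -1.361
vertex 0.622 1.19 -0.571
vertex 0.193 2.212 -0.818
endloop
endfacet
facet normal -0.897 -0.085 -0.435
outer loop
vertex 0.31 1.251 -2.381
vertex -0.188 1.289 -1.361
vertex -0.0 2.25 -1.937
endloop
endfacet
facet normal 0.118 -0.186 -0.975
outer loop
vertex 1.427 1.128 -2.222
vertex 0.31 1.251 -2.381
vertex 0.998 2.15 -2.469
endloop
endfacet
facet normal 0.942 -0.288 -0.172
outer loop
vertex 1.62 1.09 -1.103
vertex 1.427 1.128 -2.222
vertex 1.808 2.051 -1.679
endloop
endfacet
facet normal 0.436 -0.249 0.865
outer loop
vertex 0.622 1.19 -0.571
vertex 1.62 1.09 -1.103
vertex 1.31 2.089 -0.659
endloop
endfacet

endsolid


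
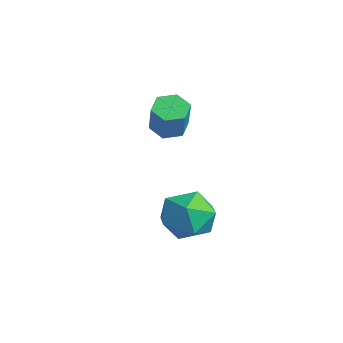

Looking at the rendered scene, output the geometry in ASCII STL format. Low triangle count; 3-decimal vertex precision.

solid 
facet normal -0.683 0.701 -0.205
outer loop
vertex -2.459 -0.219 -1.514
vertex -2.834 -0.298 -0.535
vertex -2.067 0.387 -0.75
endloop
endfacet
facet normal -0.091 0.802 -0.590
outer loop
vertex -2.459 -0.219 -1.514
vertex -2.067 0.387 -0.75
vertex -1.422 -0.056 -1.452
endloop
endfacet
facet normal 0.025 0.214 -0.976
outer loop
vertex -2.459 -0.219 -1.514
vertex -1.422 -0.056 -1.452
vertex -1.791 -1.016 -1.672
endloop
endfacet
facet normal -0.497 -0.252 -0.831
outer loop
vertex -2.459 -0.219 -1.514
vertex -1.791 -1.016 -1.672
vertex -2.664 -1.165 -1.105
endloop
endfacet
facet normal -0.934 0.049 -0.354
outer loop
vertex -2.459 -0.219 -1.514
vertex -2.664 -1.165 -1.105
vertex -2.834 -0.298 -0.535
endloop
endfacet
facet normal 0.455 0.880 -0.137
outer loop
vertex -1.422 -0.056 -1.452
vertex -2.067 0.387 -0.75
vertex -1.156 -0.035 -0.435
endloop
endfacet
facet normal -0.503 0.715 0.485
outer loop
vertex -2.067 0.387 -0.75
vertex -2.834 -0.298 -0.535
vertex -2.029 -0.184 0.132
endloop
endfacet
facet normal -0.908 -0.339 0.245
outer loop
vertex -2.834 -0.298 -0.535
vertex -2.664 -1.165 -1.105
vertex -2.398 -1.144 -0.088
endloop
endfacet
facet normal -0.201 -0.826 -0.526
outer loop
vertex -2.664 -1.165 -1.105
vertex -1.791 -1.016 -1.672
vertex -1.753 -1.587 -0.79
endloop
endfacet
facet normal 0.642 -0.072 -0.763
outer loop
vertex -1.791 -1.016 -1.672
vertex -1.422 -0.056 -1.452
vertex -0.986 -0.902 -1.005
endloop
endfacet
facet normal 0.497 0.252 0.831
outer loop
vertex -1.361 -0.981 -0.026
vertex -1.156 -0.035 -0.435
vertex -2.029 -0.184 0.132
endloop
endfacet
facet normal -0.025 -0.214 0.976
outer loop
vertex -1.361 -0.981 -0.026
vertex -2.029 -0.184 0.132
vertex -2.398 -1.144 -0.088
endloop
endfacet
facet normal 0.091 -0.802 0.590
outer loop
vertex -1.361 -0.981 -0.026
vertex -2.398 -1.144 -0.088
vertex -1.753 -1.587 -0.79
endloop
endfacet
facet normal 0.683 -0.701 0.205
outer loop
vertex -1.361 -0.981 -0.026
vertex -1.753 -1.587 -0.79
vertex -0.986 -0.902 -1.005
endloop
endfacet
facet normal 0.934 -0.049 0.354
outer loop
vertex -1.361 -0.981 -0.026
vertex -0.986 -0.902 -1.005
vertex -1.156 -0.035 -0.435
endloop
endfacet
facet normal 0.201 0.826 0.526
outer loop
vertex -2.029 -0.184 0.132
vertex -1.156 -0.035 -0.435
vertex -2.067 0.387 -0.75
endloop
endfacet
facet normal -0.642 0.072 0.763
outer loop
vertex -2.398 -1.144 -0.088
vertex -2.029 -0.184 0.132
vertex -2.834 -0.298 -0.535
endloop
endfacet
facet normal -0.455 -0.880 0.137
outer loop
vertex -1.753 -1.587 -0.79
vertex -2.398 -1.144 -0.088
vertex -2.664 -1.165 -1.105
endloop
endfacet
facet normal 0.503 -0.715 -0.485
outer loop
vertex -0.986 -0.902 -1.005
vertex -1.753 -1.587 -0.79
vertex -1.791 -1.016 -1.672
endloop
endfacet
facet normal 0.908 0.339 -0.245
outer loop
vertex -1.156 -0.035 -0.435
vertex -0.986 -0.902 -1.005
vertex -1.422 -0.056 -1.452
endloop
endfacet
facet normal -0.448 0.196 -0.872
outer loop
vertex -3.439 0.093 1.903
vertex -4.01 -0.089 2.155
vertex -3.82 0.531 2.197
endloop
endfacet
facet normal 0.676 0.713 -0.187
outer loop
vertex -3.439 0.093 1.903
vertex -3.82 0.531 2.197
vertex -2.839 -0.169 3.073
endloop
endfacet
facet normal 0.676 0.713 -0.187
outer loop
vertex -2.839 -0.169 3.073
vertex -3.82 0.531 2.197
vertex -3.22 0.269 3.366
endloop
endfacet
facet normal 0.447 -0.195 0.873
outer loop
vertex -2.839 -0.169 3.073
vertex -3.22 0.269 3.366
vertex -3.41 -0.351 3.325
endloop
endfacet
facet normal -0.447 0.196 -0.873
outer loop
vertex -3.82 0.531 2.197
vertex -4.01 -0.089 2.155
vertex -4.39 0.349 2.448
endloop
endfacet
facet normal -0.169 0.940 0.297
outer loop
vertex -3.82 0.531 2.197
vertex -4.39 0.349 2.448
vertex -3.22 0.269 3.366
endloop
endfacet
facet normal -0.169 0.940 0.297
outer loop
vertex -3.22 0.269 3.366
vertex -4.39 0.349 2.448
vertex -3.791 0.087 3.618
endloop
endfacet
facet normal 0.447 -0.195 0.873
outer loop
vertex -3.22 0.269 3.366
vertex -3.791 0.087 3.618
vertex -3.41 -0.351 3.325
endloop
endfacet
facet normal -0.447 0.196 -0.873
outer loop
vertex -4.39 0.349 2.448
vertex -4.01 -0.089 2.155
vertex -4.581 -0.271 2.407
endloop
endfacet
facet normal -0.845 0.228 0.484
outer loop
vertex -4.39 0.349 2.448
vertex -4.581 -0.271 2.407
vertex -3.791 0.087 3.618
endloop
endfacet
facet normal -0.845 0.227 0.484
outer loop
vertex -3.791 0.087 3.618
vertex -4.581 -0.271 2.407
vertex -3.981 -0.533 3.577
endloop
endfacet
facet normal 0.447 -0.195 0.873
outer loop
vertex -3.791 0.087 3.618
vertex -3.981 -0.533 3.577
vertex -3.41 -0.351 3.325
endloop
endfacet
facet normal -0.447 0.195 -0.873
outer loop
vertex -4.581 -0.271 2.407
vertex -4.01 -0.089 2.155
vertex -4.2 -0.709 2.114
endloop
endfacet
facet normal -0.676 -0.713 0.187
outer loop
vertex -4.581 -0.271 2.407
vertex -4.2 -0.709 2.114
vertex -3.981 -0.533 3.577
endloop
endfacet
facet normal -0.676 -0.713 0.187
outer loop
vertex -3.981 -0.533 3.577
vertex -4.2 -0.709 2.114
vertex -3.6 -0.971 3.283
endloop
endfacet
facet normal 0.448 -0.196 0.872
outer loop
vertex -3.981 -0.533 3.577
vertex -3.6 -0.971 3.283
vertex -3.41 -0.351 3.325
endloop
endfacet
facet normal -0.447 0.195 -0.873
outer loop
vertex -4.2 -0.709 2.114
vertex -4.01 -0.089 2.155
vertex -3.629 -0.527 1.862
endloop
endfacet
facet normal 0.168 -0.940 -0.297
outer loop
vertex -4.2 -0.709 2.114
vertex -3.629 -0.527 1.862
vertex -3.6 -0.971 3.283
endloop
endfacet
facet normal 0.169 -0.940 -0.297
outer loop
vertex -3.6 -0.971 3.283
vertex -3.629 -0.527 1.862
vertex -3.03 -0.789 3.032
endloop
endfacet
facet normal 0.447 -0.196 0.873
outer loop
vertex -3.6 -0.971 3.283
vertex -3.03 -0.789 3.032
vertex -3.41 -0.351 3.325
endloop
endfacet
facet normal -0.447 0.195 -0.873
outer loop
vertex -3.629 -0.527 1.862
vertex -4.01 -0.089 2.155
vertex -3.439 0.093 1.903
endloop
endfacet
facet normal 0.845 -0.227 -0.484
outer loop
vertex -3.629 -0.527 1.862
vertex -3.439 0.093 1.903
vertex -3.03 -0.789 3.032
endloop
endfacet
facet normal 0.845 -0.228 -0.484
outer loop
vertex -3.03 -0.789 3.032
vertex -3.439 0.093 1.903
vertex -2.839 -0.169 3.073
endloop
endfacet
facet normal 0.447 -0.196 0.873
outer loop
vertex -3.03 -0.789 3.032
vertex -2.839 -0.169 3.073
vertex -3.41 -0.351 3.325
endloop
endfacet

endsolid


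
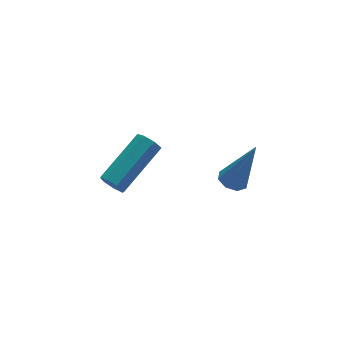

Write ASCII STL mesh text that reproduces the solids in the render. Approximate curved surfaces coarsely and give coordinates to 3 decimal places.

solid 
facet normal -0.833 -0.343 -0.434
outer loop
vertex -1.859 0.672 1.457
vertex -2.003 0.454 1.906
vertex -2.108 0.931 1.73
endloop
endfacet
facet normal 0.040 0.743 -0.668
outer loop
vertex -1.859 0.672 1.457
vertex -2.108 0.931 1.73
vertex -0.034 1.425 2.404
endloop
endfacet
facet normal 0.040 0.744 -0.667
outer loop
vertex -0.034 1.425 2.404
vertex -2.108 0.931 1.73
vertex -0.283 1.684 2.678
endloop
endfacet
facet normal 0.834 0.344 0.432
outer loop
vertex -0.034 1.425 2.404
vertex -0.283 1.684 2.678
vertex -0.177 1.206 2.854
endloop
endfacet
facet normal -0.834 -0.343 -0.432
outer loop
vertex -2.108 0.931 1.73
vertex -2.003 0.454 1.906
vertex -2.277 0.831 2.136
endloop
endfacet
facet normal -0.406 0.912 0.056
outer loop
vertex -2.108 0.931 1.73
vertex -2.277 0.831 2.136
vertex -0.283 1.684 2.678
endloop
endfacet
facet normal -0.406 0.912 0.058
outer loop
vertex -0.283 1.684 2.678
vertex -2.277 0.831 2.136
vertex -0.452 1.583 3.084
endloop
endfacet
facet normal 0.833 0.344 0.433
outer loop
vertex -0.283 1.684 2.678
vertex -0.452 1.583 3.084
vertex -0.177 1.206 2.854
endloop
endfacet
facet normal -0.834 -0.342 -0.433
outer loop
vertex -2.277 0.831 2.136
vertex -2.003 0.454 1.906
vertex -2.24 0.446 2.369
endloop
endfacet
facet normal -0.546 0.395 0.739
outer loop
vertex -2.277 0.831 2.136
vertex -2.24 0.446 2.369
vertex -0.452 1.583 3.084
endloop
endfacet
facet normal -0.547 0.395 0.738
outer loop
vertex -0.452 1.583 3.084
vertex -2.24 0.446 2.369
vertex -0.415 1.199 3.317
endloop
endfacet
facet normal 0.833 0.343 0.433
outer loop
vertex -0.452 1.583 3.084
vertex -0.415 1.199 3.317
vertex -0.177 1.206 2.854
endloop
endfacet
facet normal -0.834 -0.343 -0.433
outer loop
vertex -2.24 0.446 2.369
vertex -2.003 0.454 1.906
vertex -2.024 0.067 2.253
endloop
endfacet
facet normal -0.275 -0.421 0.864
outer loop
vertex -2.24 0.446 2.369
vertex -2.024 0.067 2.253
vertex -0.415 1.199 3.317
endloop
endfacet
facet normal -0.275 -0.422 0.864
outer loop
vertex -0.415 1.199 3.317
vertex -2.024 0.067 2.253
vertex -0.198 0.82 3.201
endloop
endfacet
facet normal 0.833 0.344 0.433
outer loop
vertex -0.415 1.199 3.317
vertex -0.198 0.82 3.201
vertex -0.177 1.206 2.854
endloop
endfacet
facet normal -0.834 -0.343 -0.433
outer loop
vertex -2.024 0.067 2.253
vertex -2.003 0.454 1.906
vertex -1.792 -0.021 1.876
endloop
endfacet
facet normal 0.203 -0.919 0.339
outer loop
vertex -2.024 0.067 2.253
vertex -1.792 -0.021 1.876
vertex -0.198 0.82 3.201
endloop
endfacet
facet normal 0.203 -0.919 0.339
outer loop
vertex -0.198 0.82 3.201
vertex -1.792 -0.021 1.876
vertex 0.034 0.732 2.824
endloop
endfacet
facet normal 0.833 0.344 0.433
outer loop
vertex -0.198 0.82 3.201
vertex 0.034 0.732 2.824
vertex -0.177 1.206 2.854
endloop
endfacet
facet normal -0.833 -0.343 -0.433
outer loop
vertex -1.792 -0.021 1.876
vertex -2.003 0.454 1.906
vertex -1.719 0.249 1.522
endloop
endfacet
facet normal 0.529 -0.724 -0.443
outer loop
vertex -1.792 -0.021 1.876
vertex -1.719 0.249 1.522
vertex 0.034 0.732 2.824
endloop
endfacet
facet normal 0.528 -0.725 -0.442
outer loop
vertex 0.034 0.732 2.824
vertex -1.719 0.249 1.522
vertex 0.107 1.001 2.47
endloop
endfacet
facet normal 0.833 0.344 0.433
outer loop
vertex 0.034 0.732 2.824
vertex 0.107 1.001 2.47
vertex -0.177 1.206 2.854
endloop
endfacet
facet normal -0.833 -0.342 -0.434
outer loop
vertex -1.719 0.249 1.522
vertex -2.003 0.454 1.906
vertex -1.859 0.672 1.457
endloop
endfacet
facet normal 0.456 0.014 -0.890
outer loop
vertex -1.719 0.249 1.522
vertex -1.859 0.672 1.457
vertex 0.107 1.001 2.47
endloop
endfacet
facet normal 0.456 0.013 -0.890
outer loop
vertex 0.107 1.001 2.47
vertex -1.859 0.672 1.457
vertex -0.034 1.425 2.404
endloop
endfacet
facet normal 0.833 0.344 0.432
outer loop
vertex 0.107 1.001 2.47
vertex -0.034 1.425 2.404
vertex -0.177 1.206 2.854
endloop
endfacet
facet normal -0.312 0.182 -0.932
outer loop
vertex 3.45 0.614 -0.69
vertex 2.909 0.73 -0.486
vertex 3.394 1.05 -0.586
endloop
endfacet
facet normal 0.989 0.138 -0.045
outer loop
vertex 3.45 0.614 -0.69
vertex 3.394 1.05 -0.586
vertex 3.591 0.33 1.546
endloop
endfacet
facet normal -0.313 0.183 -0.932
outer loop
vertex 3.394 1.05 -0.586
vertex 2.909 0.73 -0.486
vertex 3.054 1.298 -0.423
endloop
endfacet
facet normal 0.637 0.746 0.193
outer loop
vertex 3.394 1.05 -0.586
vertex 3.054 1.298 -0.423
vertex 3.591 0.33 1.546
endloop
endfacet
facet normal -0.313 0.183 -0.932
outer loop
vertex 3.054 1.298 -0.423
vertex 2.909 0.73 -0.486
vertex 2.629 1.214 -0.297
endloop
endfacet
facet normal -0.043 0.892 0.450
outer loop
vertex 3.054 1.298 -0.423
vertex 2.629 1.214 -0.297
vertex 3.591 0.33 1.546
endloop
endfacet
facet normal -0.314 0.182 -0.932
outer loop
vertex 2.629 1.214 -0.297
vertex 2.909 0.73 -0.486
vertex 2.368 0.846 -0.281
endloop
endfacet
facet normal -0.655 0.489 0.576
outer loop
vertex 2.629 1.214 -0.297
vertex 2.368 0.846 -0.281
vertex 3.591 0.33 1.546
endloop
endfacet
facet normal -0.313 0.185 -0.931
outer loop
vertex 2.368 0.846 -0.281
vertex 2.909 0.73 -0.486
vertex 2.423 0.41 -0.386
endloop
endfacet
facet normal -0.838 -0.225 0.497
outer loop
vertex 2.368 0.846 -0.281
vertex 2.423 0.41 -0.386
vertex 3.591 0.33 1.546
endloop
endfacet
facet normal -0.313 0.184 -0.932
outer loop
vertex 2.423 0.41 -0.386
vertex 2.909 0.73 -0.486
vertex 2.763 0.162 -0.549
endloop
endfacet
facet normal -0.485 -0.835 0.259
outer loop
vertex 2.423 0.41 -0.386
vertex 2.763 0.162 -0.549
vertex 3.591 0.33 1.546
endloop
endfacet
facet normal -0.312 0.184 -0.932
outer loop
vertex 2.763 0.162 -0.549
vertex 2.909 0.73 -0.486
vertex 3.189 0.246 -0.675
endloop
endfacet
facet normal 0.194 -0.981 0.002
outer loop
vertex 2.763 0.162 -0.549
vertex 3.189 0.246 -0.675
vertex 3.591 0.33 1.546
endloop
endfacet
facet normal -0.312 0.183 -0.932
outer loop
vertex 3.189 0.246 -0.675
vertex 2.909 0.73 -0.486
vertex 3.45 0.614 -0.69
endloop
endfacet
facet normal 0.807 -0.577 -0.124
outer loop
vertex 3.189 0.246 -0.675
vertex 3.45 0.614 -0.69
vertex 3.591 0.33 1.546
endloop
endfacet

endsolid


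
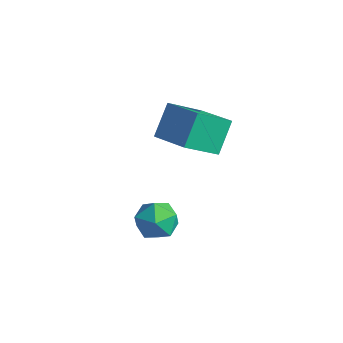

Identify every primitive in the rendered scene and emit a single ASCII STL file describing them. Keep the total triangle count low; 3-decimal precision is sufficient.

solid 
facet normal -0.960 0.009 -0.281
outer loop
vertex -0.59 -1.373 4.548
vertex -0.33 -0.281 3.695
vertex -0.338 -2.126 3.661
endloop
endfacet
facet normal -0.185 -0.774 0.605
outer loop
vertex 0.91 -2.139 4.025
vertex -0.59 -1.373 4.548
vertex -0.338 -2.126 3.661
endloop
endfacet
facet normal -0.960 0.009 -0.281
outer loop
vertex -0.338 -2.126 3.661
vertex -0.33 -0.281 3.695
vertex -0.078 -1.034 2.808
endloop
endfacet
facet normal 0.211 -0.632 -0.745
outer loop
vertex -0.078 -1.034 2.808
vertex 0.91 -2.139 4.025
vertex -0.338 -2.126 3.661
endloop
endfacet
facet normal -0.211 0.632 0.745
outer loop
vertex -0.59 -1.373 4.548
vertex 0.918 -0.294 4.059
vertex -0.33 -0.281 3.695
endloop
endfacet
facet normal -0.185 -0.774 0.605
outer loop
vertex 0.658 -1.386 4.912
vertex -0.59 -1.373 4.548
vertex 0.91 -2.139 4.025
endloop
endfacet
facet normal -0.211 0.632 0.745
outer loop
vertex 0.658 -1.386 4.912
vertex 0.918 -0.294 4.059
vertex -0.59 -1.373 4.548
endloop
endfacet
facet normal 0.185 0.774 -0.605
outer loop
vertex -0.33 -0.281 3.695
vertex 0.918 -0.294 4.059
vertex -0.078 -1.034 2.808
endloop
endfacet
facet normal 0.211 -0.632 -0.745
outer loop
vertex 1.17 -1.047 3.172
vertex 0.91 -2.139 4.025
vertex -0.078 -1.034 2.808
endloop
endfacet
facet normal 0.185 0.774 -0.605
outer loop
vertex -0.078 -1.034 2.808
vertex 0.918 -0.294 4.059
vertex 1.17 -1.047 3.172
endloop
endfacet
facet normal 0.960 -0.009 0.281
outer loop
vertex 1.17 -1.047 3.172
vertex 0.658 -1.386 4.912
vertex 0.91 -2.139 4.025
endloop
endfacet
facet normal 0.960 -0.009 0.281
outer loop
vertex 0.918 -0.294 4.059
vertex 0.658 -1.386 4.912
vertex 1.17 -1.047 3.172
endloop
endfacet
facet normal -0.746 0.666 0.008
outer loop
vertex 0.135 -2.452 0.431
vertex -0.14 -2.767 1.037
vertex 0.349 -2.22 1.096
endloop
endfacet
facet normal -0.158 0.947 -0.280
outer loop
vertex 0.135 -2.452 0.431
vertex 0.349 -2.22 1.096
vertex 0.844 -2.297 0.556
endloop
endfacet
facet normal 0.029 0.543 -0.839
outer loop
vertex 0.135 -2.452 0.431
vertex 0.844 -2.297 0.556
vertex 0.661 -2.893 0.164
endloop
endfacet
facet normal -0.444 0.013 -0.896
outer loop
vertex 0.135 -2.452 0.431
vertex 0.661 -2.893 0.164
vertex 0.053 -3.183 0.461
endloop
endfacet
facet normal -0.924 0.088 -0.373
outer loop
vertex 0.135 -2.452 0.431
vertex 0.053 -3.183 0.461
vertex -0.14 -2.767 1.037
endloop
endfacet
facet normal 0.365 0.908 0.205
outer loop
vertex 0.844 -2.297 0.556
vertex 0.349 -2.22 1.096
vertex 1.007 -2.517 1.239
endloop
endfacet
facet normal -0.587 0.453 0.671
outer loop
vertex 0.349 -2.22 1.096
vertex -0.14 -2.767 1.037
vertex 0.399 -2.807 1.536
endloop
endfacet
facet normal -0.875 -0.481 0.054
outer loop
vertex -0.14 -2.767 1.037
vertex 0.053 -3.183 0.461
vertex 0.216 -3.403 1.144
endloop
endfacet
facet normal -0.100 -0.602 -0.792
outer loop
vertex 0.053 -3.183 0.461
vertex 0.661 -2.893 0.164
vertex 0.711 -3.48 0.604
endloop
endfacet
facet normal 0.667 0.256 -0.700
outer loop
vertex 0.661 -2.893 0.164
vertex 0.844 -2.297 0.556
vertex 1.2 -2.933 0.663
endloop
endfacet
facet normal 0.444 -0.013 0.896
outer loop
vertex 0.925 -3.248 1.269
vertex 1.007 -2.517 1.239
vertex 0.399 -2.807 1.536
endloop
endfacet
facet normal -0.029 -0.543 0.839
outer loop
vertex 0.925 -3.248 1.269
vertex 0.399 -2.807 1.536
vertex 0.216 -3.403 1.144
endloop
endfacet
facet normal 0.158 -0.947 0.280
outer loop
vertex 0.925 -3.248 1.269
vertex 0.216 -3.403 1.144
vertex 0.711 -3.48 0.604
endloop
endfacet
facet normal 0.746 -0.666 -0.008
outer loop
vertex 0.925 -3.248 1.269
vertex 0.711 -3.48 0.604
vertex 1.2 -2.933 0.663
endloop
endfacet
facet normal 0.924 -0.088 0.373
outer loop
vertex 0.925 -3.248 1.269
vertex 1.2 -2.933 0.663
vertex 1.007 -2.517 1.239
endloop
endfacet
facet normal 0.100 0.602 0.792
outer loop
vertex 0.399 -2.807 1.536
vertex 1.007 -2.517 1.239
vertex 0.349 -2.22 1.096
endloop
endfacet
facet normal -0.667 -0.256 0.700
outer loop
vertex 0.216 -3.403 1.144
vertex 0.399 -2.807 1.536
vertex -0.14 -2.767 1.037
endloop
endfacet
facet normal -0.365 -0.908 -0.205
outer loop
vertex 0.711 -3.48 0.604
vertex 0.216 -3.403 1.144
vertex 0.053 -3.183 0.461
endloop
endfacet
facet normal 0.587 -0.453 -0.671
outer loop
vertex 1.2 -2.933 0.663
vertex 0.711 -3.48 0.604
vertex 0.661 -2.893 0.164
endloop
endfacet
facet normal 0.875 0.481 -0.054
outer loop
vertex 1.007 -2.517 1.239
vertex 1.2 -2.933 0.663
vertex 0.844 -2.297 0.556
endloop
endfacet

endsolid
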